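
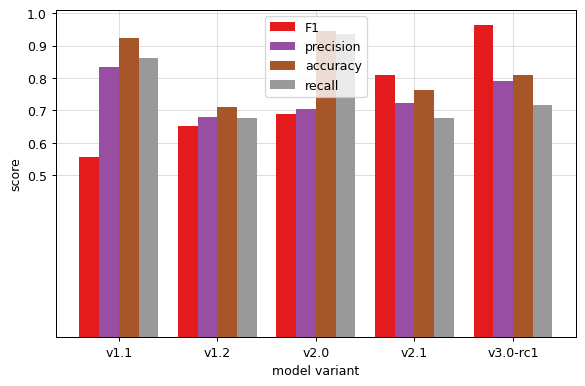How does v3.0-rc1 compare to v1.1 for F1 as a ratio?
v3.0-rc1 ≈ 1.0, v1.1 ≈ 0.6; 1.0/0.6 ≈ 1.67.

≈ 1.67×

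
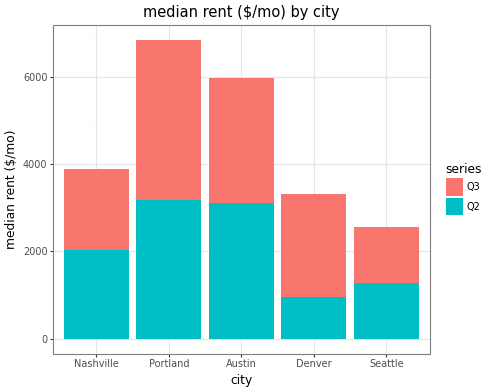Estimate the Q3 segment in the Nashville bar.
≈ 2000

Q3 top ≈ 4000, bottom ≈ 2000; segment ≈ 2000.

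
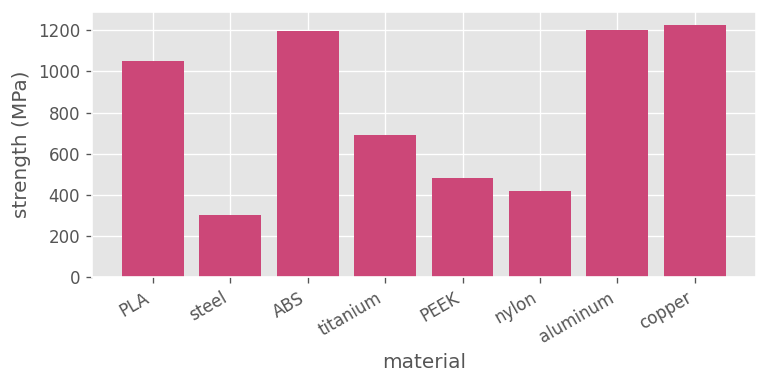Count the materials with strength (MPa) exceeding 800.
Above 800: PLA, ABS, aluminum, copper.

4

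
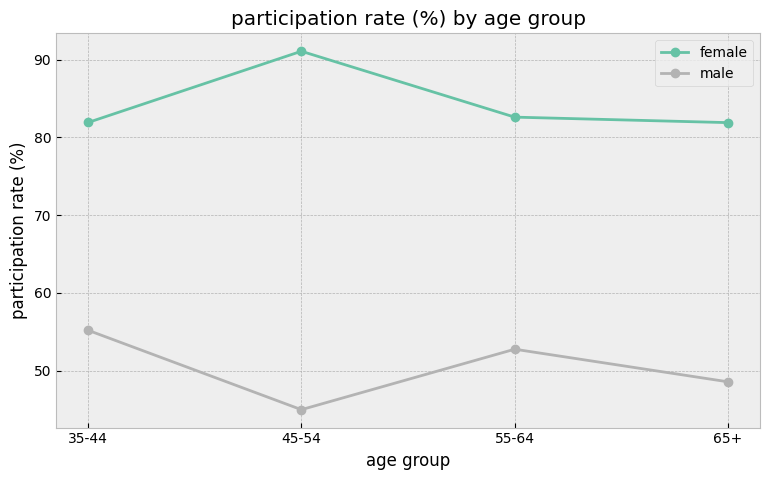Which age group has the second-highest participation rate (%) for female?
55-64

Top 3 for female: 45-54 ≈ 90, 55-64 ≈ 85, 35-44 ≈ 80.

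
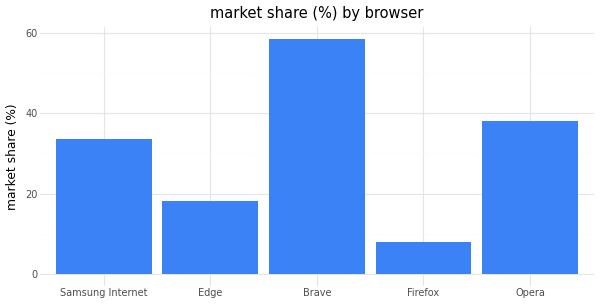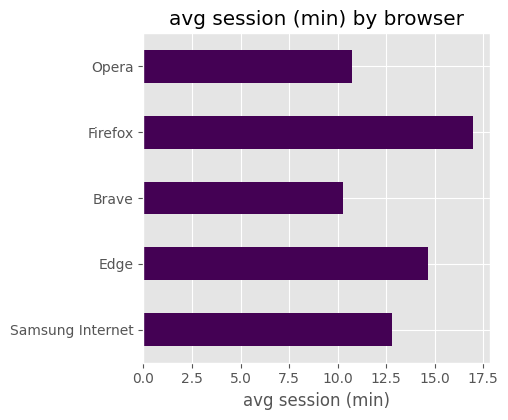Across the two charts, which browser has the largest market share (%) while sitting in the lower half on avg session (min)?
Chart 2 median avg session (min) ≈ 12; below-median browsers: Brave, Opera. Among those, Brave has the highest market share (%) (≈ 60).

Brave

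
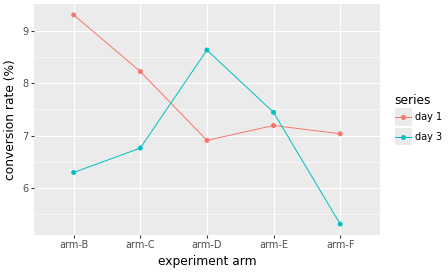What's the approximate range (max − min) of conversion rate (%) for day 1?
≈ 2.5

Max arm-B ≈ 9.5, min arm-D ≈ 7.0; range ≈ 2.5.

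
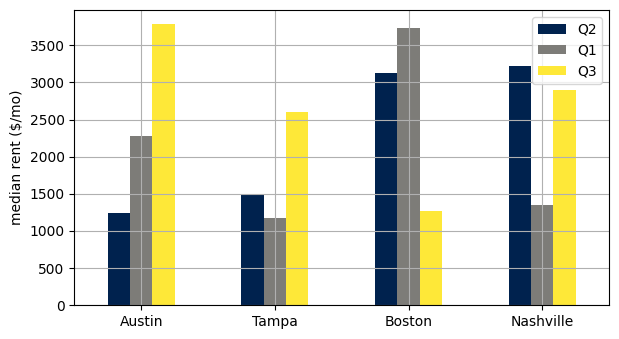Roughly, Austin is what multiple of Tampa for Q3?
Austin ≈ 4000, Tampa ≈ 2500; 4000/2500 ≈ 1.6.

≈ 1.6×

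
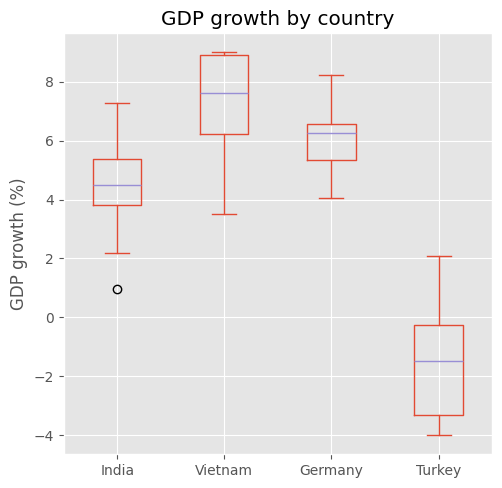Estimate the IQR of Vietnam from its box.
≈ 3

Q3 ≈ 9, Q1 ≈ 6; IQR ≈ 3.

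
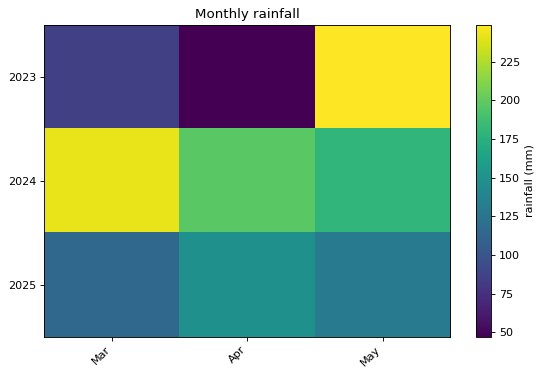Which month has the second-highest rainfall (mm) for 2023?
Top 3 for 2023: May ≈ 240, Mar ≈ 80, Apr ≈ 40.

Mar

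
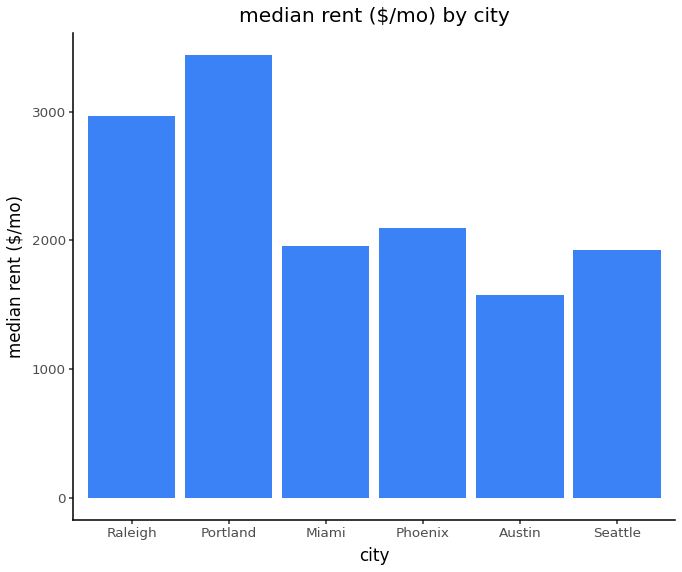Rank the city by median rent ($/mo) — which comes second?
Top 3: Portland ≈ 3500, Raleigh ≈ 3000, Phoenix ≈ 2000.

Raleigh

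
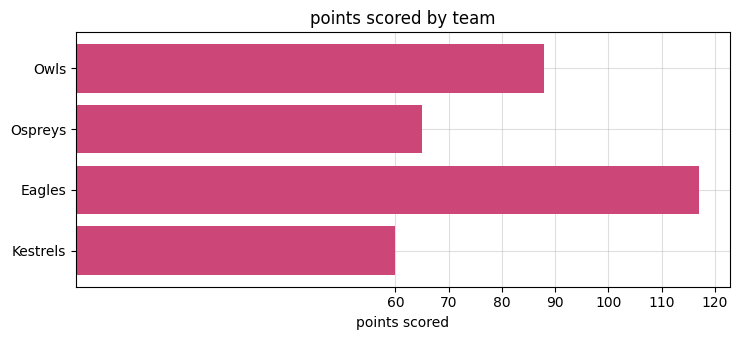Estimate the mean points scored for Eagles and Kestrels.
(120 + 60) / 2 ≈ 90.

≈ 90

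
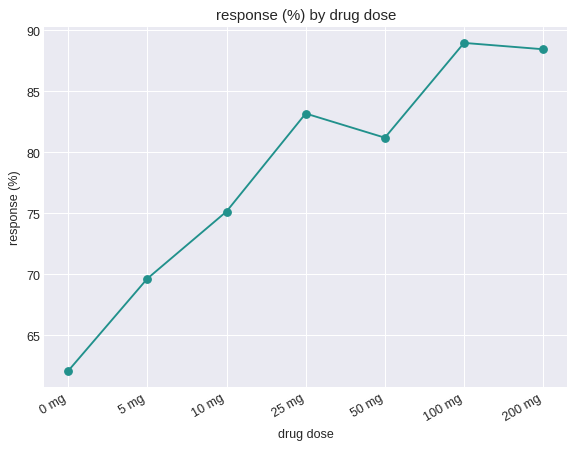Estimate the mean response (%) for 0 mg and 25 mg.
(60 + 85) / 2 ≈ 72.

≈ 72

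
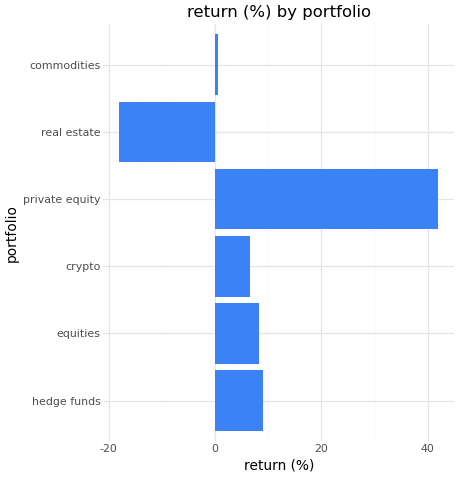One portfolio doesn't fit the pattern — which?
private equity

private equity ≈ 40; the rest sit between ≈ -20 and ≈ 10.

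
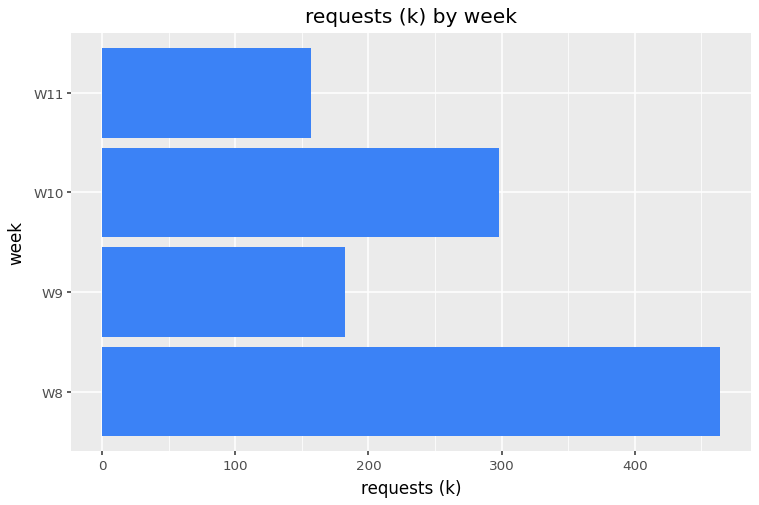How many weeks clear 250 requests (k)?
Above 250: W8, W10.

2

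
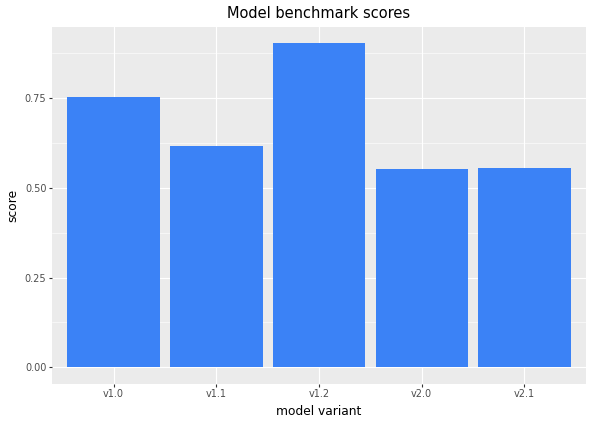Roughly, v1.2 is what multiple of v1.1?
≈ 1.5×

v1.2 ≈ 0.9, v1.1 ≈ 0.6; 0.9/0.6 ≈ 1.5.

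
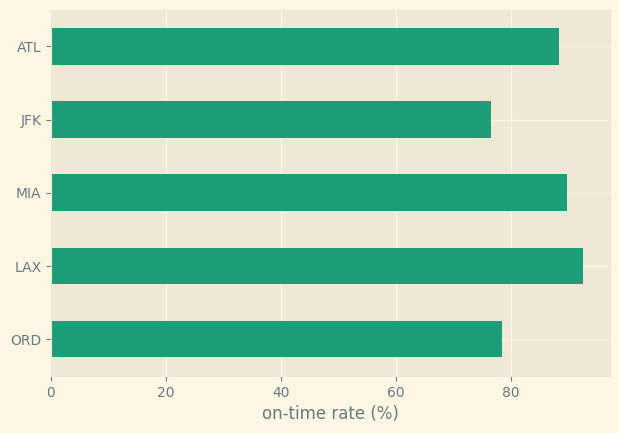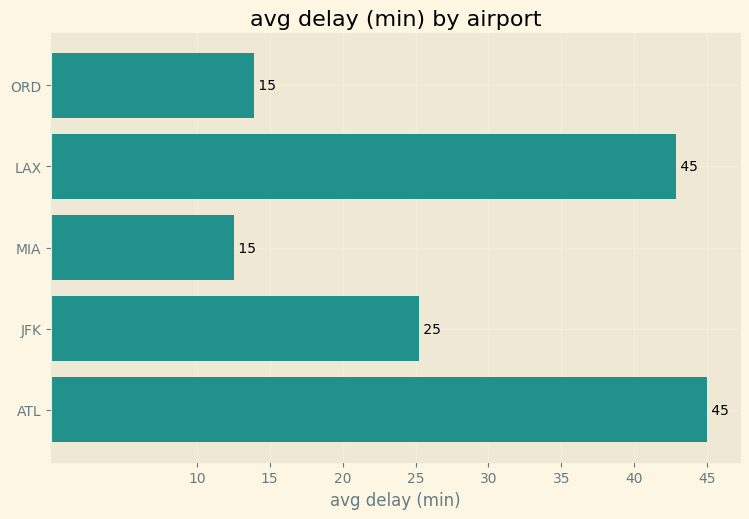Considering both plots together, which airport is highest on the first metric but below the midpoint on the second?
MIA

Chart 2 median avg delay (min) ≈ 25; below-median airports: ORD, MIA. Among those, MIA has the highest on-time rate (%) (≈ 90).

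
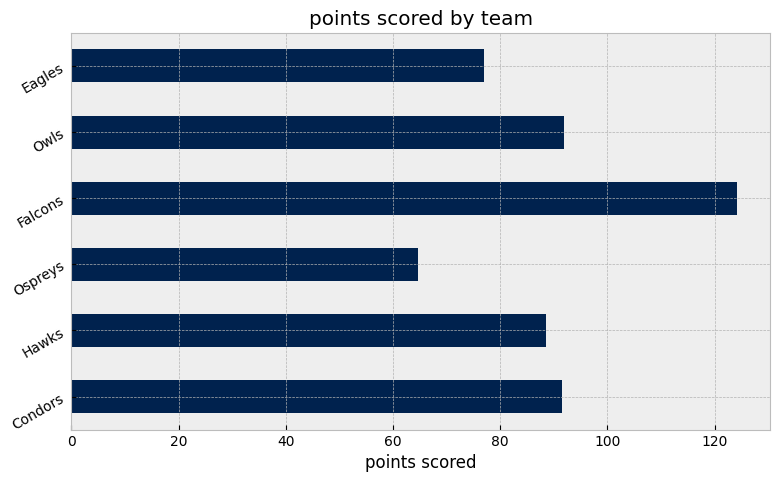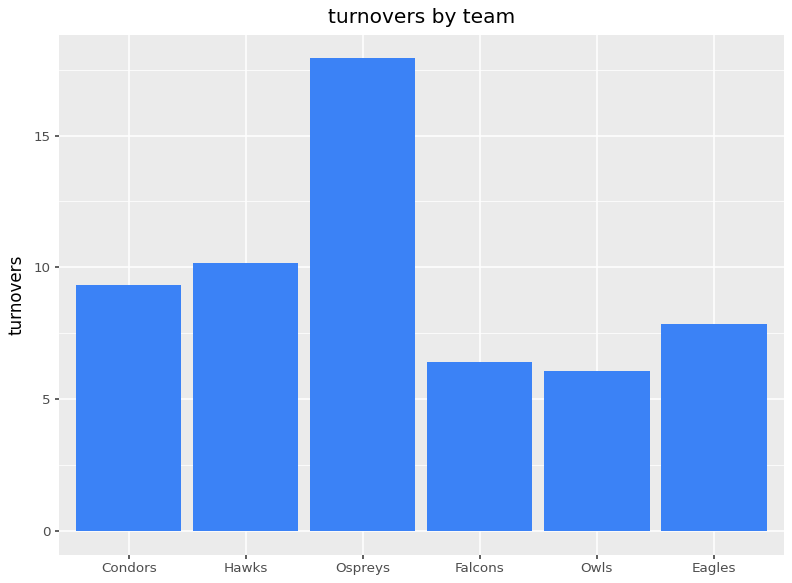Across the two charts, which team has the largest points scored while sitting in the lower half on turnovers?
Chart 2 median turnovers ≈ 8; below-median teams: Falcons, Owls, Eagles. Among those, Falcons has the highest points scored (≈ 120).

Falcons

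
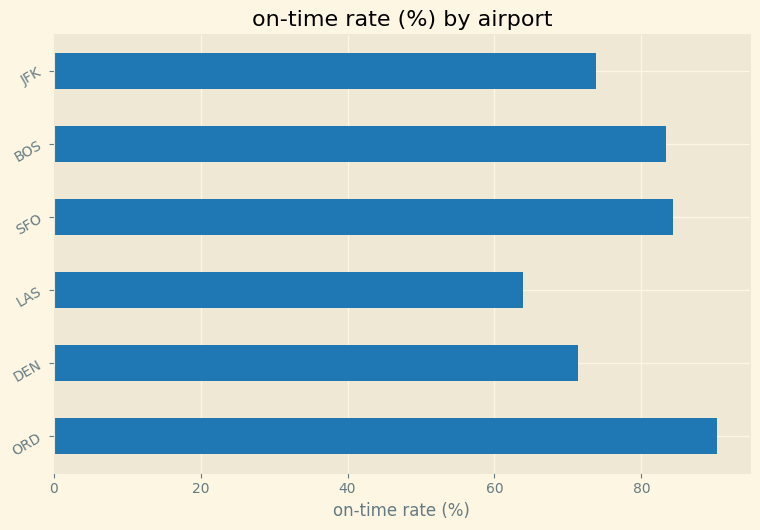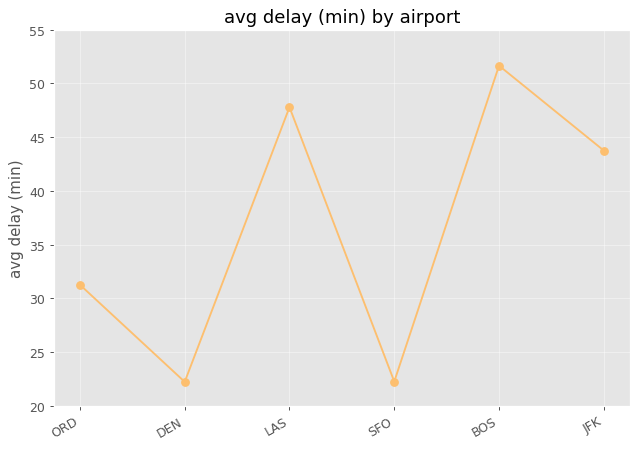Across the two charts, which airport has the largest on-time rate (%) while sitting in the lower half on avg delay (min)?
Chart 2 median avg delay (min) ≈ 40; below-median airports: ORD, DEN, SFO. Among those, ORD has the highest on-time rate (%) (≈ 90).

ORD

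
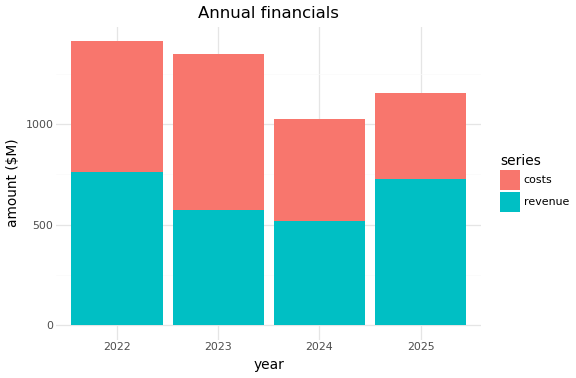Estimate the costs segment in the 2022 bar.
costs top ≈ 1400, bottom ≈ 800; segment ≈ 600.

≈ 600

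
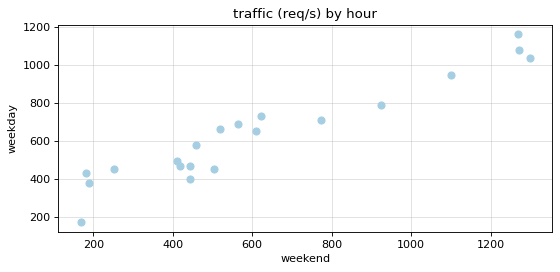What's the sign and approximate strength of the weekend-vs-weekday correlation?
Points are positively correlated; strong (|r| ≈ 1.0).

positive, strong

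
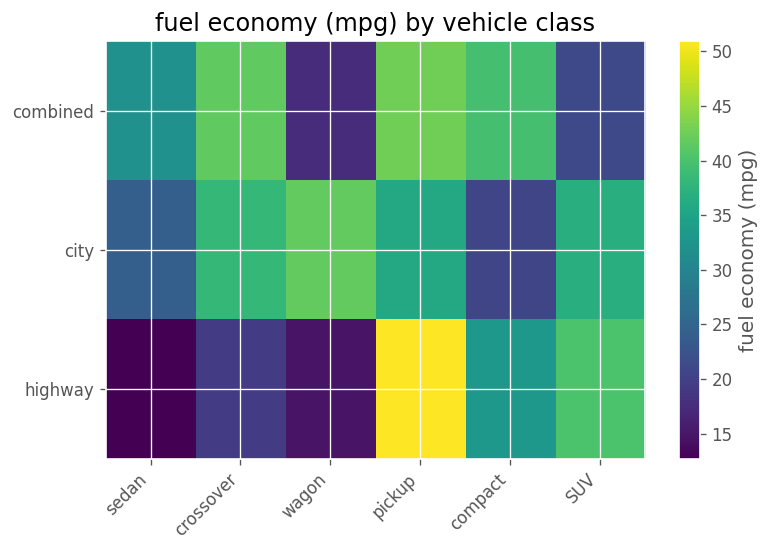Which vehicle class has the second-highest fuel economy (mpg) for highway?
Top 3 for highway: pickup ≈ 50, SUV ≈ 40, compact ≈ 35.

SUV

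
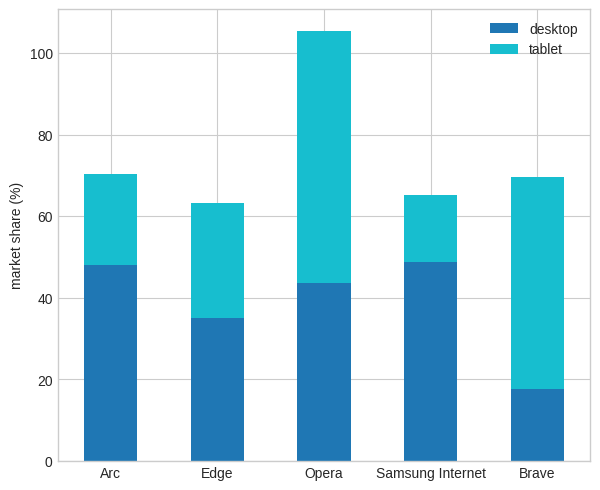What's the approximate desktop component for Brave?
desktop top ≈ 20, bottom ≈ 0; segment ≈ 20.

≈ 20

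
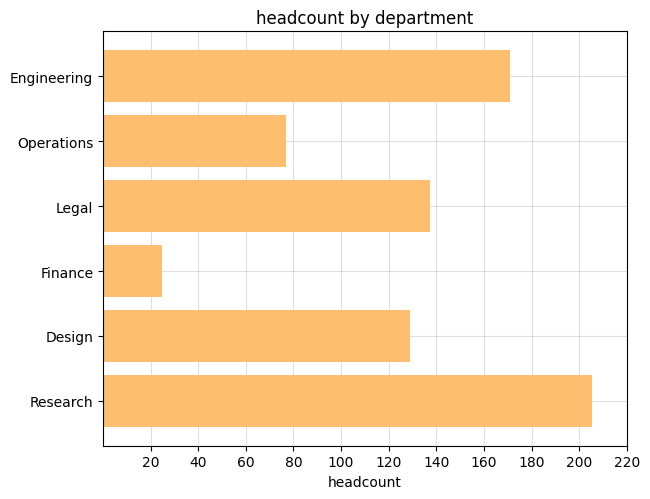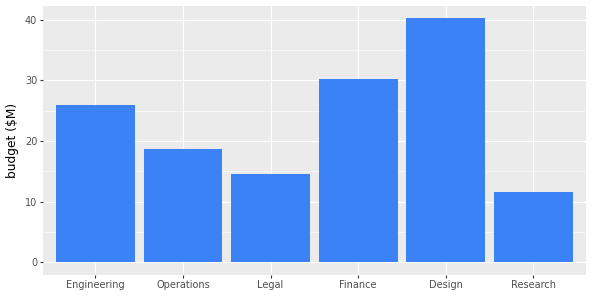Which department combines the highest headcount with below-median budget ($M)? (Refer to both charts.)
Chart 2 median budget ($M) ≈ 20; below-median departments: Operations, Legal, Research. Among those, Research has the highest headcount (≈ 200).

Research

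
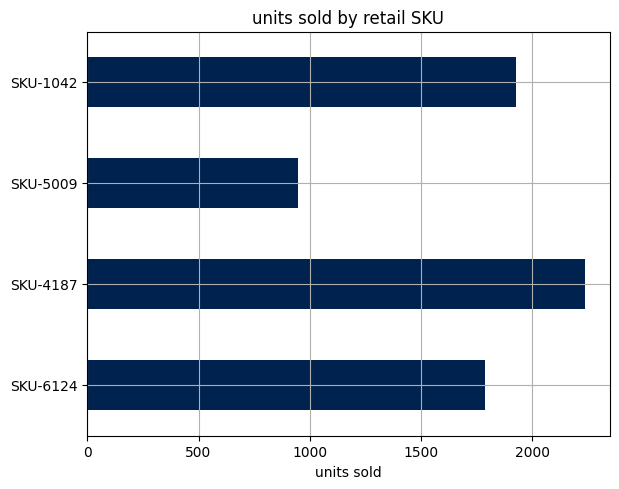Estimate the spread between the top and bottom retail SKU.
≈ 1200

Max SKU-4187 ≈ 2200, min SKU-5009 ≈ 1000; range ≈ 1200.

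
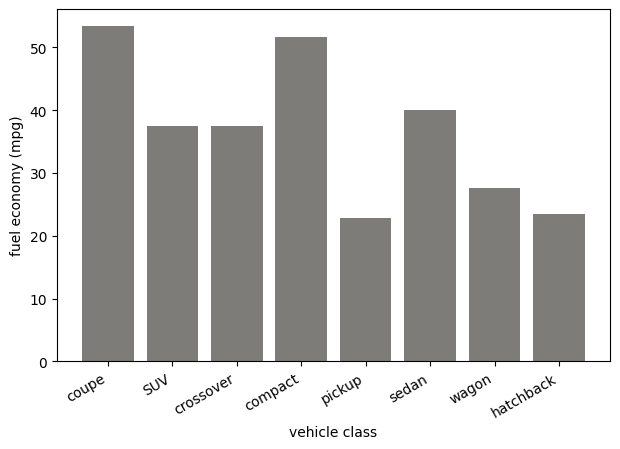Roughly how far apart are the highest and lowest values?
Max coupe ≈ 55, min pickup ≈ 25; range ≈ 30.

≈ 30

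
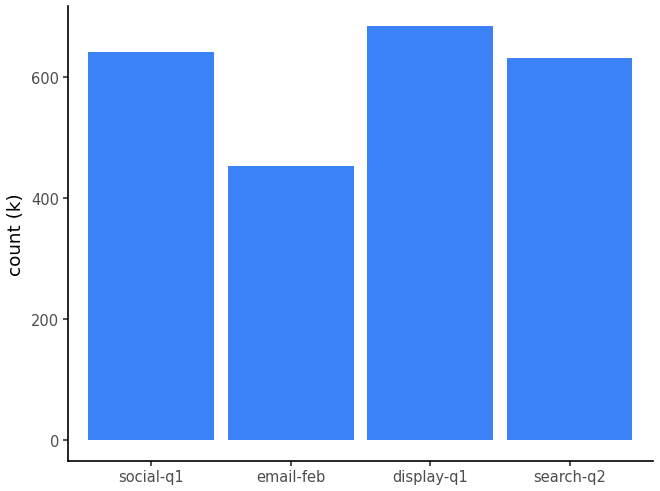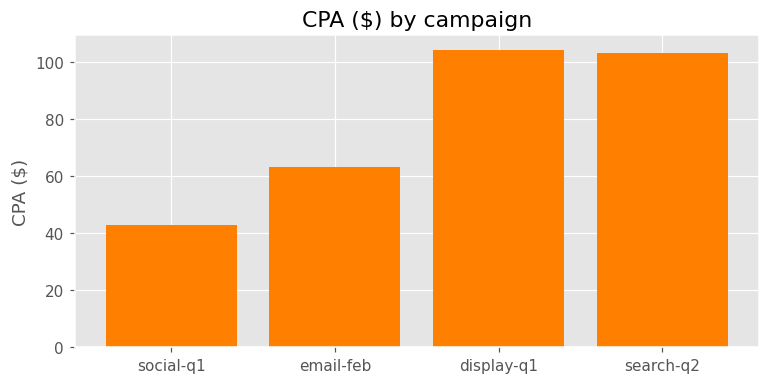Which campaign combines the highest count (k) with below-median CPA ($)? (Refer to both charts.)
social-q1

Chart 2 median CPA ($) ≈ 80; below-median campaigns: social-q1, email-feb. Among those, social-q1 has the highest count (k) (≈ 600).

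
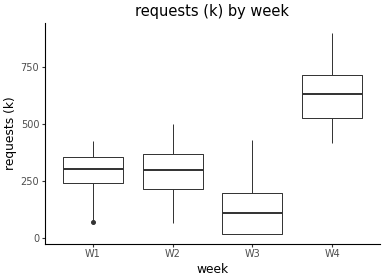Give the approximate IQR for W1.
Q3 ≈ 350, Q1 ≈ 250; IQR ≈ 100.

≈ 100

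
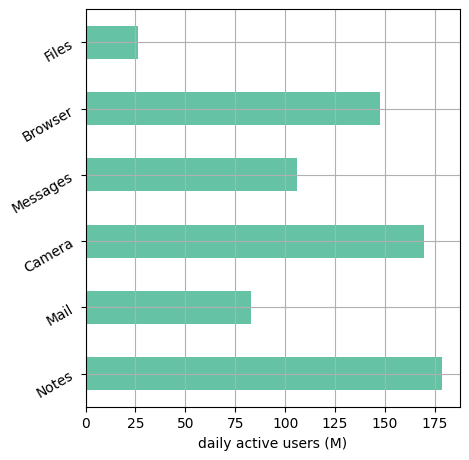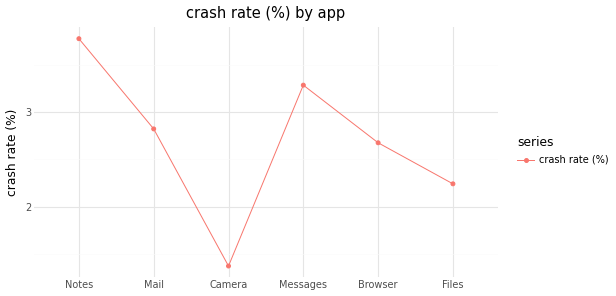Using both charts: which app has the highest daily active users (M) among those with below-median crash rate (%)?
Chart 2 median crash rate (%) ≈ 2.5; below-median apps: Camera, Browser, Files. Among those, Camera has the highest daily active users (M) (≈ 160).

Camera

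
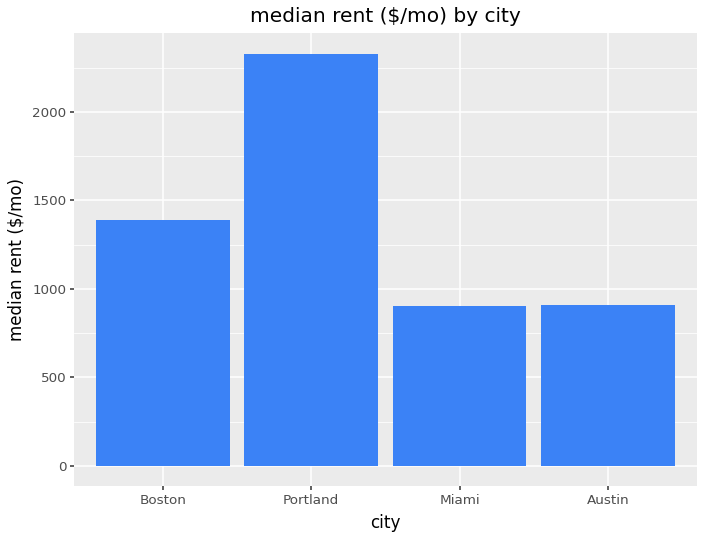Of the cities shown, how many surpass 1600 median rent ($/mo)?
1

Above 1600: Portland.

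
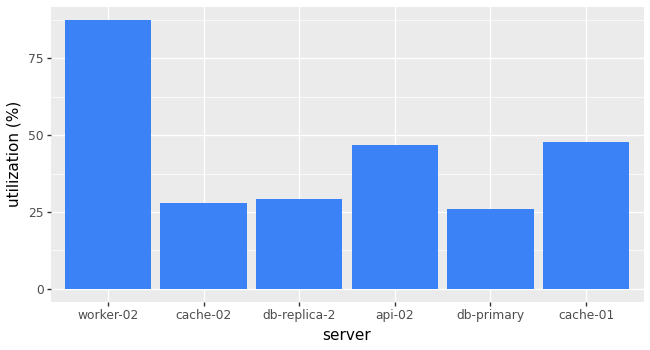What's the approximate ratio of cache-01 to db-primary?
cache-01 ≈ 50, db-primary ≈ 30; 50/30 ≈ 1.67.

≈ 1.67×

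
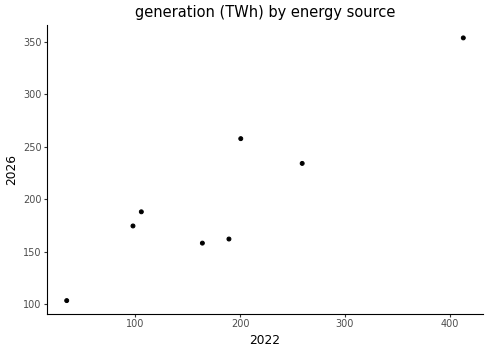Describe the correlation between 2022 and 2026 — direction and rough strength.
Points are positively correlated; strong (|r| ≈ 0.9).

positive, strong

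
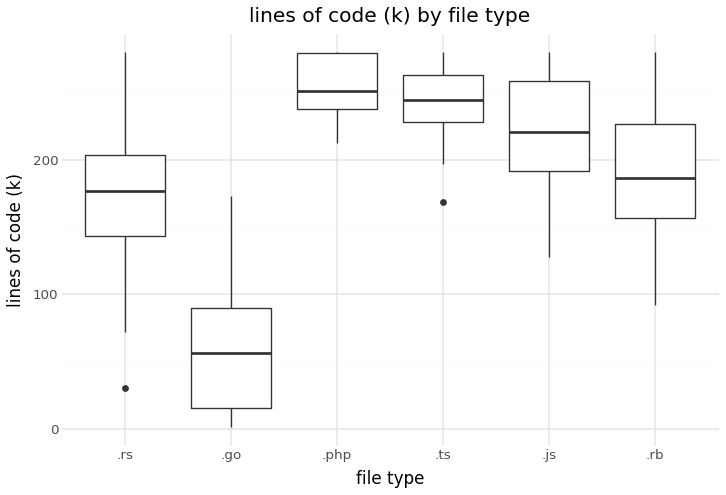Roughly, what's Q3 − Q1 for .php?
≈ 40

Q3 ≈ 280, Q1 ≈ 240; IQR ≈ 40.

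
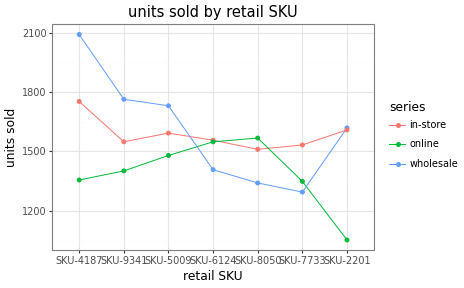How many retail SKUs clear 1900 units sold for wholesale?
Above 1900: SKU-4187.

1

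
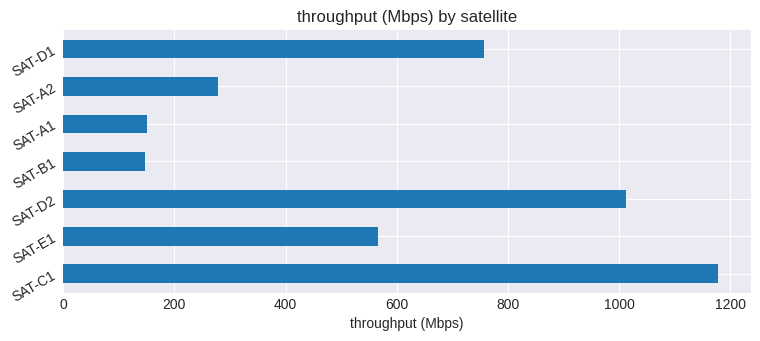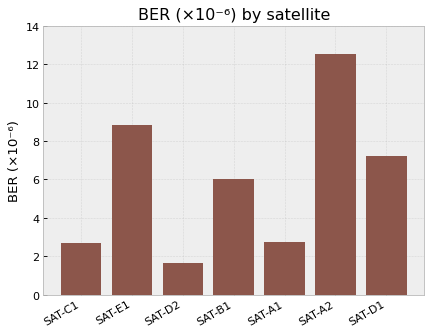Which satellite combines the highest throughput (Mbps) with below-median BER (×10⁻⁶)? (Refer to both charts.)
SAT-C1

Chart 2 median BER (×10⁻⁶) ≈ 6; below-median satellites: SAT-C1, SAT-D2, SAT-A1. Among those, SAT-C1 has the highest throughput (Mbps) (≈ 1200).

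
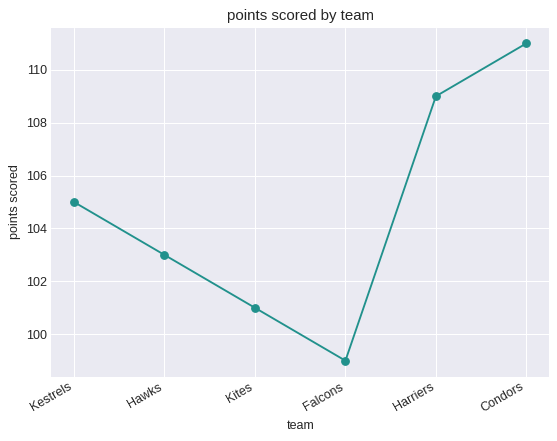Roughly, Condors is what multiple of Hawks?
≈ 1.08×

Condors ≈ 111, Hawks ≈ 103; 111/103 ≈ 1.08.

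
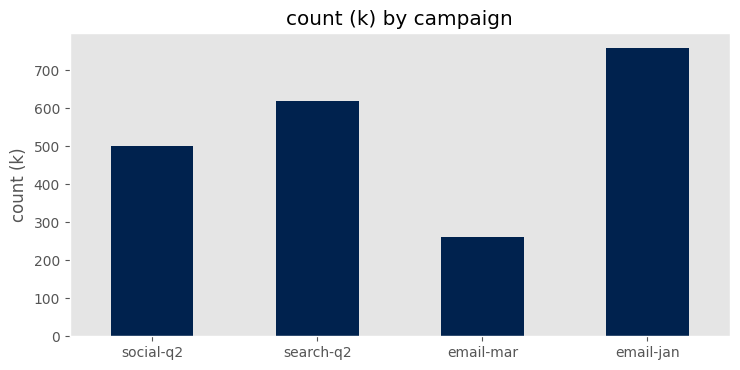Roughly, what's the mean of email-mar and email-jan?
(300 + 800) / 2 ≈ 550.

≈ 550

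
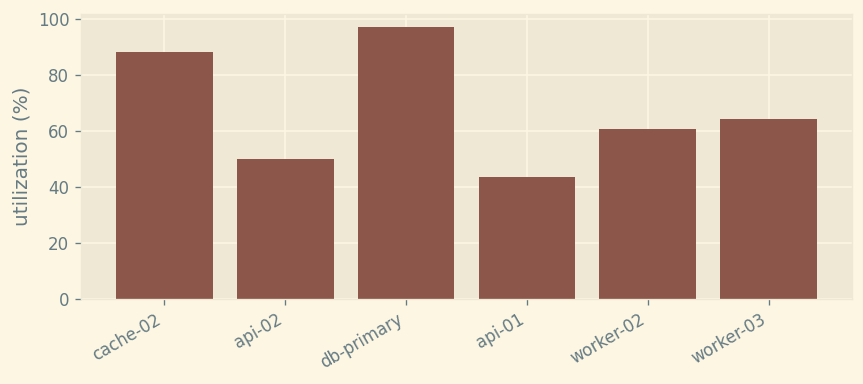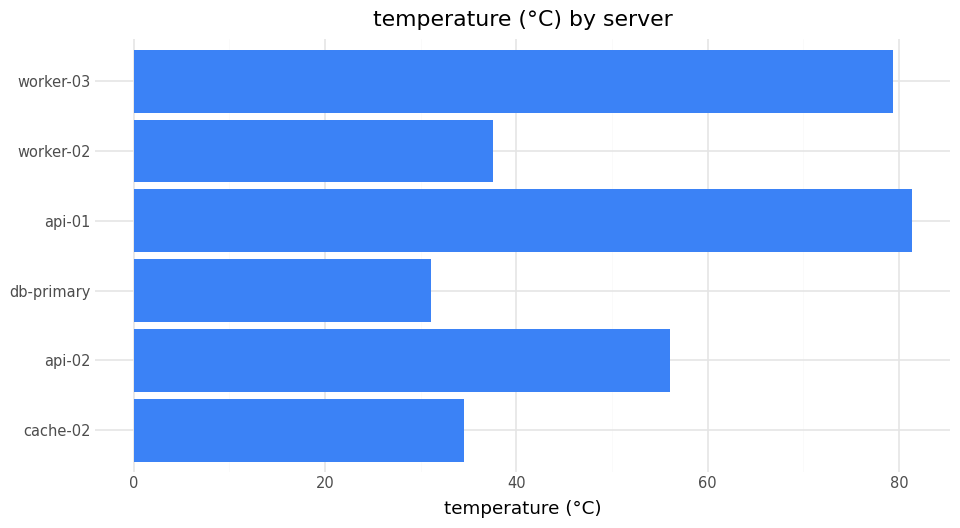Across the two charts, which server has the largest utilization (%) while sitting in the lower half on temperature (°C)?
db-primary

Chart 2 median temperature (°C) ≈ 50; below-median servers: cache-02, db-primary, worker-02. Among those, db-primary has the highest utilization (%) (≈ 100).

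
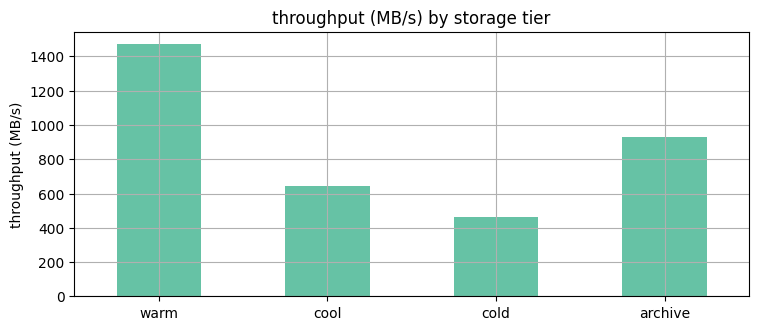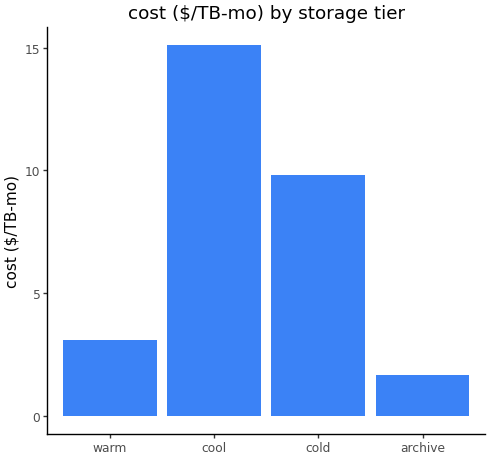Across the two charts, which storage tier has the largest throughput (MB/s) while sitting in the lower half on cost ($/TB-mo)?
Chart 2 median cost ($/TB-mo) ≈ 6; below-median storage tiers: warm, archive. Among those, warm has the highest throughput (MB/s) (≈ 1400).

warm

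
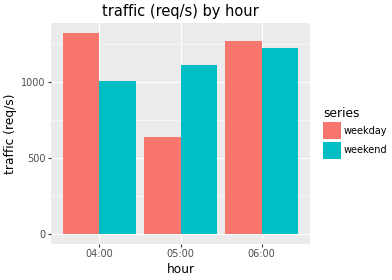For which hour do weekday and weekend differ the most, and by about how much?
05:00: weekday ≈ 600, weekend ≈ 1200 → gap ≈ 600. Next-largest (04:00) is only ≈ 400.

05:00, ≈ 600 req/s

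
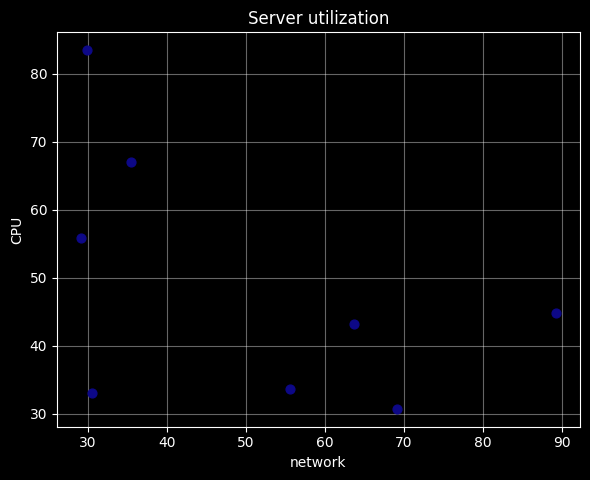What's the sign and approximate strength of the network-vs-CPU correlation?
Points are negatively correlated; moderate (|r| ≈ 0.5).

negative, moderate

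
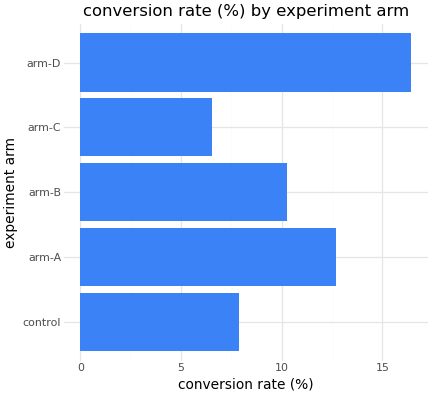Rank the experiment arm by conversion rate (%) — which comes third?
Top 4: arm-D ≈ 16, arm-A ≈ 12, arm-B ≈ 10, control ≈ 8.

arm-B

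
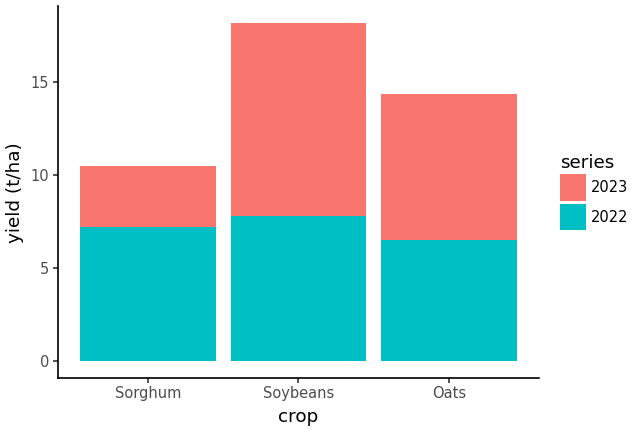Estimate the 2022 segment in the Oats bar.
≈ 6

2022 top ≈ 6, bottom ≈ 0; segment ≈ 6.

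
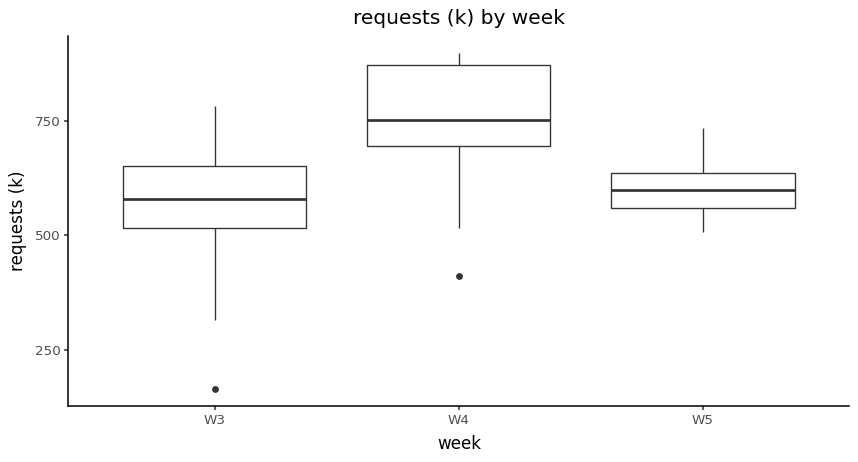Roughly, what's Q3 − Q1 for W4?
Q3 ≈ 880, Q1 ≈ 700; IQR ≈ 180.

≈ 180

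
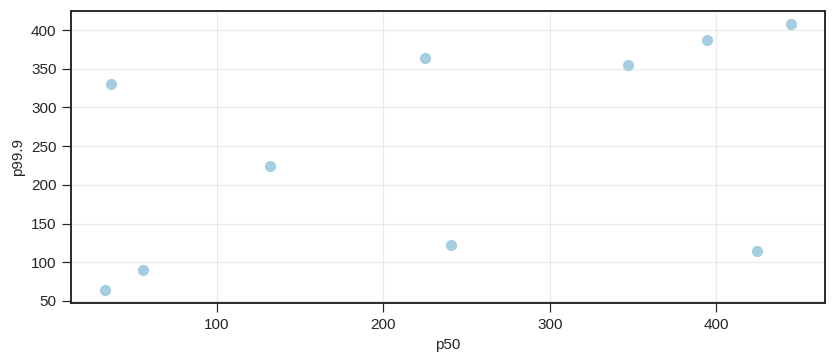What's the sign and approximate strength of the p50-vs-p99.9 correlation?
positive, moderate

Points are positively correlated; moderate (|r| ≈ 0.5).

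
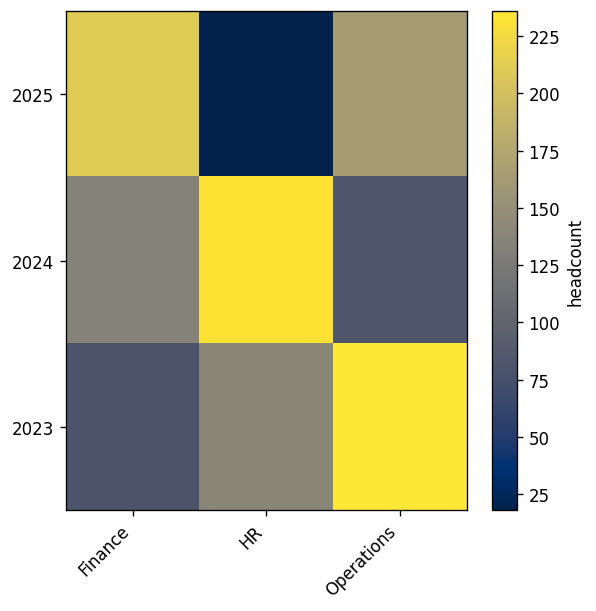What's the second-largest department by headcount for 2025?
Operations

Top 3 for 2025: Finance ≈ 220, Operations ≈ 160, HR ≈ 20.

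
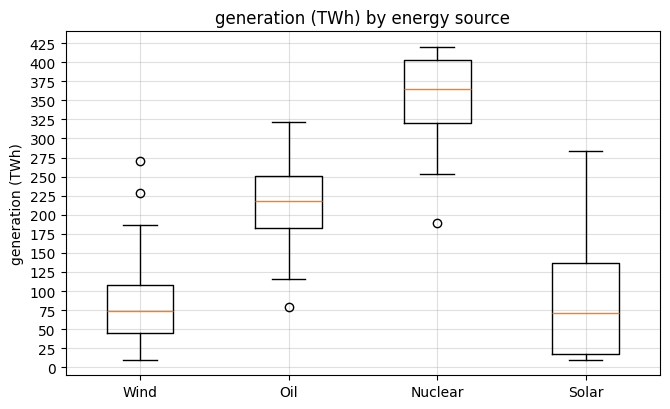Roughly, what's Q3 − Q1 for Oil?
≈ 75

Q3 ≈ 250, Q1 ≈ 175; IQR ≈ 75.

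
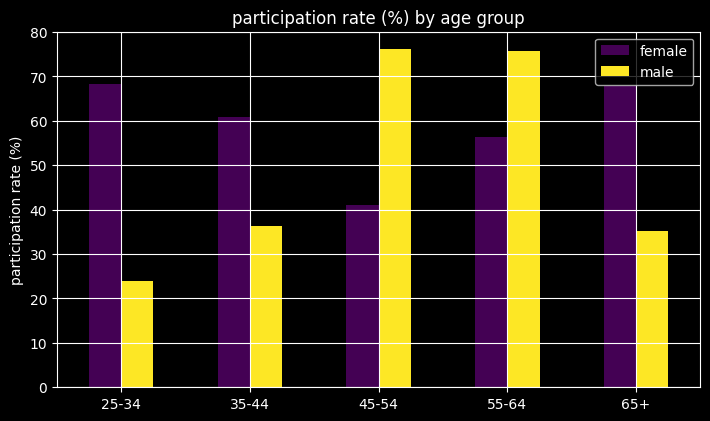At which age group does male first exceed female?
35-44: male ≈ 40 vs female ≈ 60 (not yet); 45-54: male ≈ 80 vs female ≈ 40 (first crossover).

45-54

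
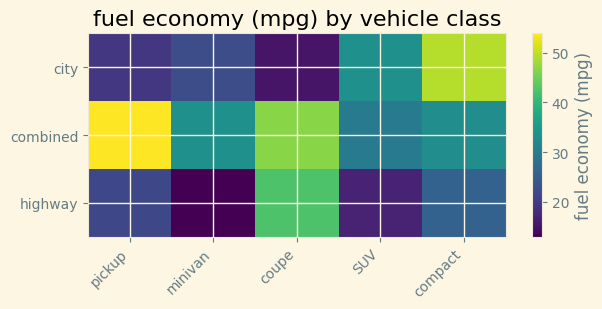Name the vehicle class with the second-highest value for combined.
coupe

Top 3 for combined: pickup ≈ 55, coupe ≈ 45, minivan ≈ 35.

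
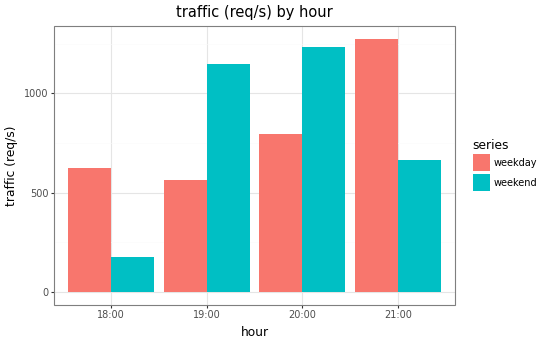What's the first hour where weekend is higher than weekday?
18:00: weekend ≈ 200 vs weekday ≈ 600 (not yet); 19:00: weekend ≈ 1200 vs weekday ≈ 600 (first crossover).

19:00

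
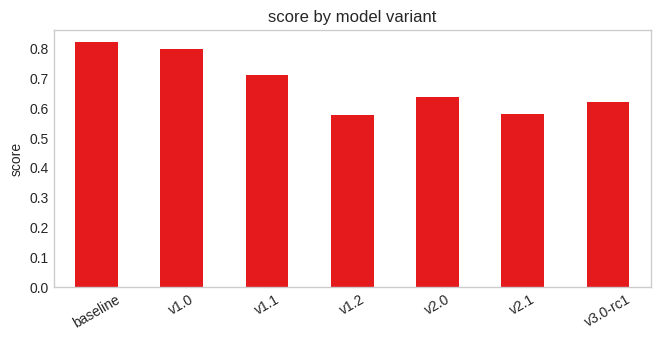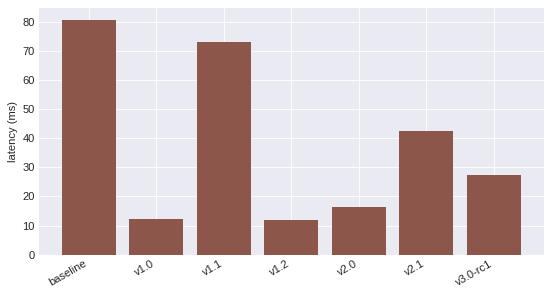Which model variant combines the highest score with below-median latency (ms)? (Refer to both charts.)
v1.0

Chart 2 median latency (ms) ≈ 30; below-median model variants: v1.0, v1.2, v2.0. Among those, v1.0 has the highest score (≈ 0.8).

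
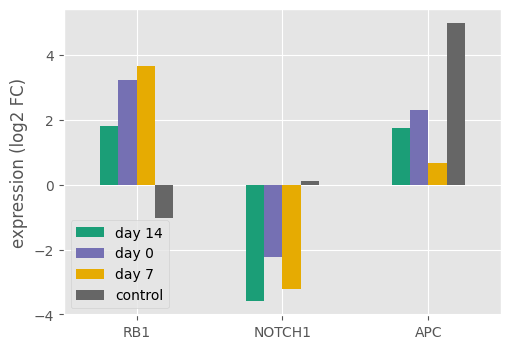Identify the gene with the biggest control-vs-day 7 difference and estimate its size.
RB1, ≈ 5 log2 FC

RB1: control ≈ -1, day 7 ≈ 4 → gap ≈ 5. Next-largest (APC) is only ≈ 4.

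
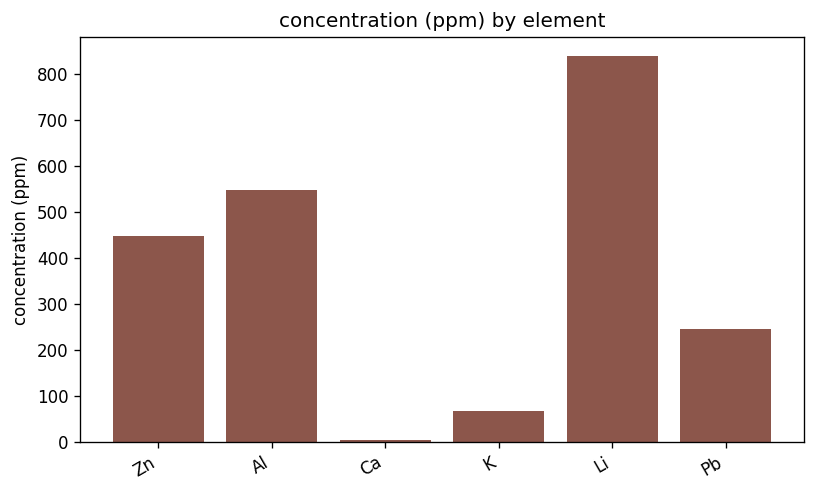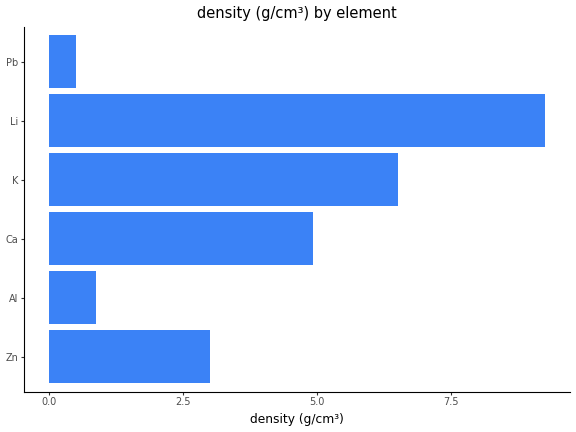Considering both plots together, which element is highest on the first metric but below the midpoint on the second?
Chart 2 median density (g/cm³) ≈ 4; below-median elements: Zn, Al, Pb. Among those, Al has the highest concentration (ppm) (≈ 500).

Al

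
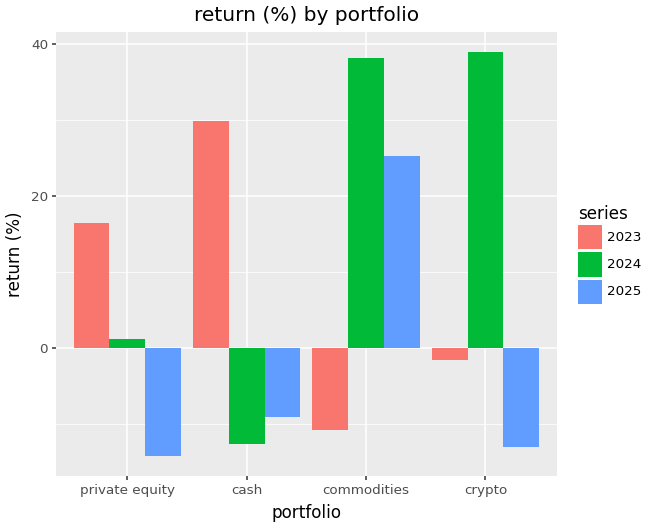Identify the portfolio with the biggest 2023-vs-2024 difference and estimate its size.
commodities, ≈ 50 %

commodities: 2023 ≈ -10, 2024 ≈ 40 → gap ≈ 50. Next-largest (cash) is only ≈ 45.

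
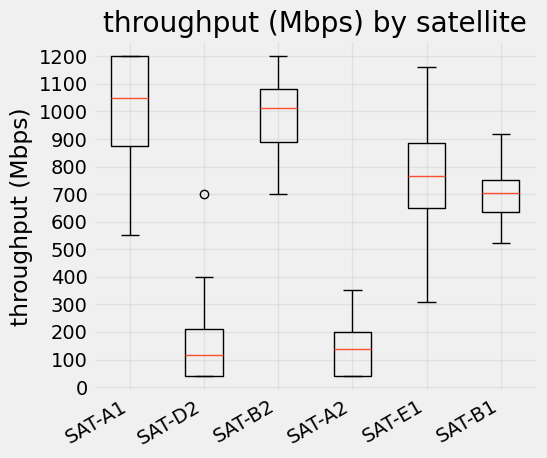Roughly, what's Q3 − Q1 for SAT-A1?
Q3 ≈ 1200, Q1 ≈ 900; IQR ≈ 300.

≈ 300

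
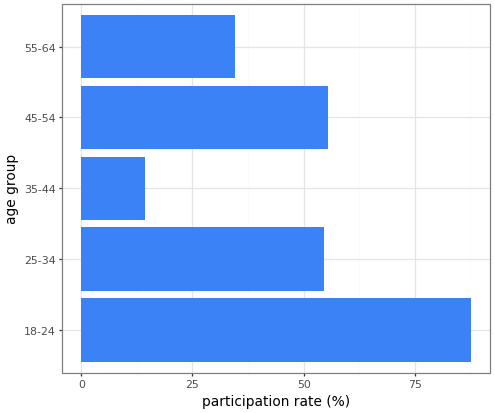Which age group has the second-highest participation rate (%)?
45-54

Top 3: 18-24 ≈ 90, 45-54 ≈ 60, 25-34 ≈ 50.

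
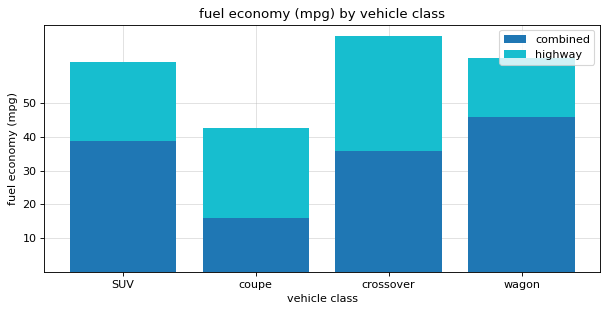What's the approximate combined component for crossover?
≈ 40

combined top ≈ 40, bottom ≈ 0; segment ≈ 40.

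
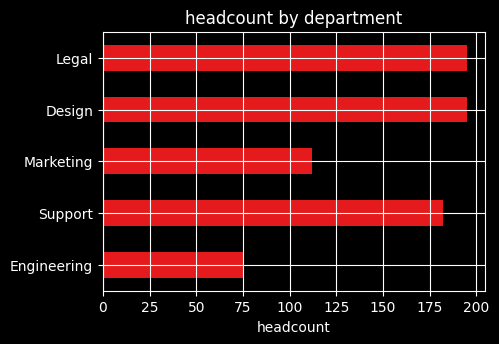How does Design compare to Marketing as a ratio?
≈ 1.67×

Design ≈ 200, Marketing ≈ 120; 200/120 ≈ 1.67.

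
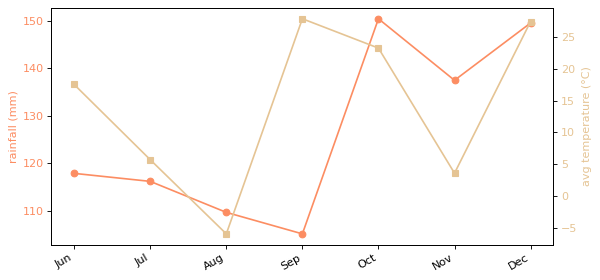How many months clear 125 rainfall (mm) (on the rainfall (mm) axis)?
Above 125: Oct, Nov, Dec.

3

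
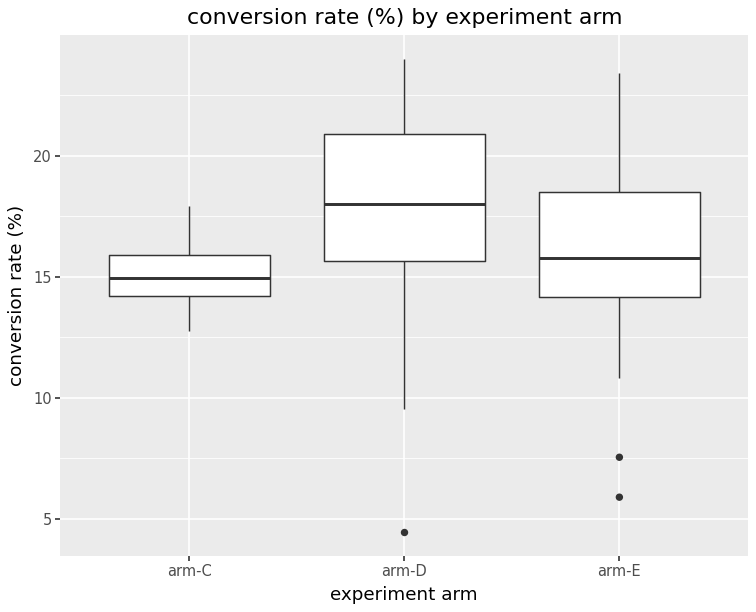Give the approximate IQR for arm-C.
≈ 2.0

Q3 ≈ 16.0, Q1 ≈ 14.0; IQR ≈ 2.0.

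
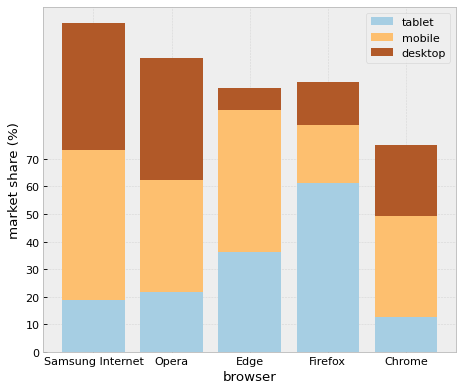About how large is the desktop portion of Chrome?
≈ 30

desktop top ≈ 80, bottom ≈ 50; segment ≈ 30.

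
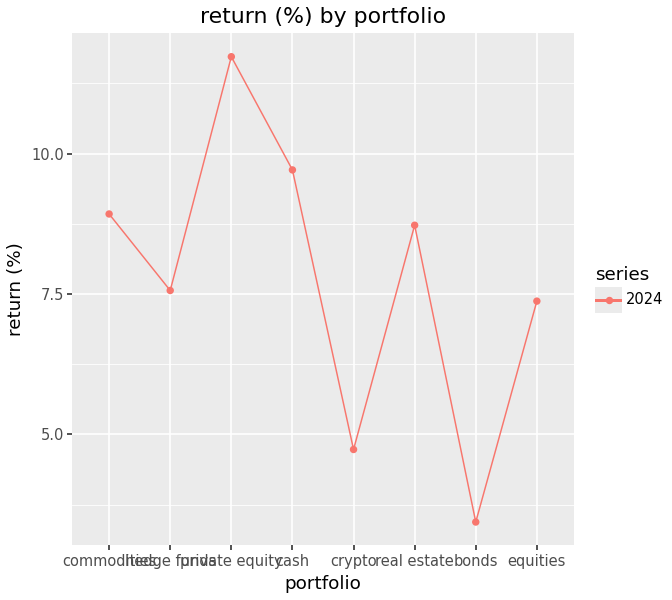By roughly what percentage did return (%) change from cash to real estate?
≈ -10%

cash ≈ 10, real estate ≈ 9; (9 − 10) / 10 ≈ -10%.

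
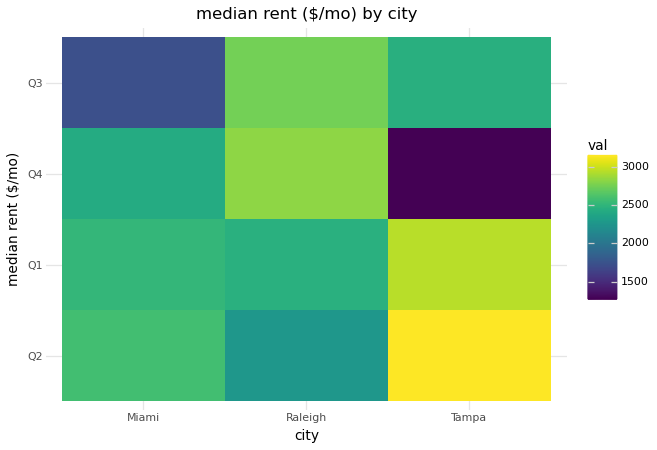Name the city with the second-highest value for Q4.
Top 3 for Q4: Raleigh ≈ 2800, Miami ≈ 2400, Tampa ≈ 1200.

Miami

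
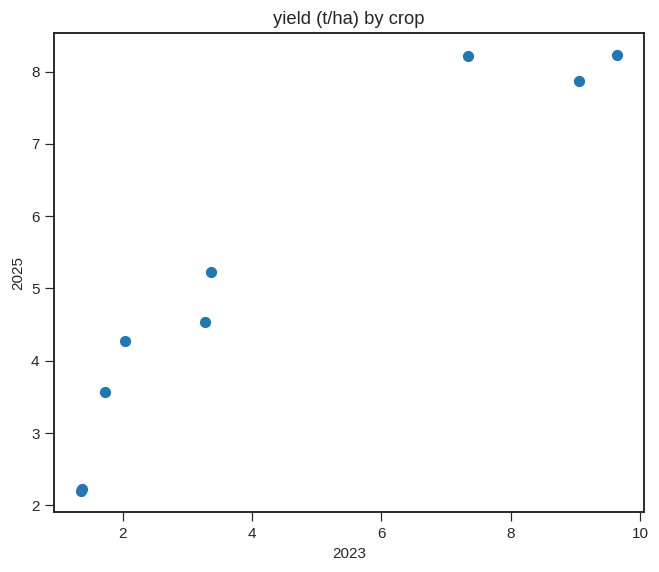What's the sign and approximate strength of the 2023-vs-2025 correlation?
positive, strong

Points are positively correlated; strong (|r| ≈ 1.0).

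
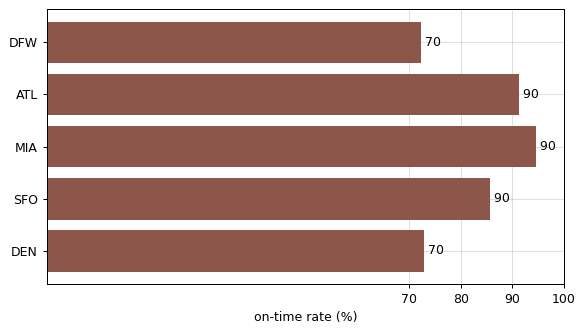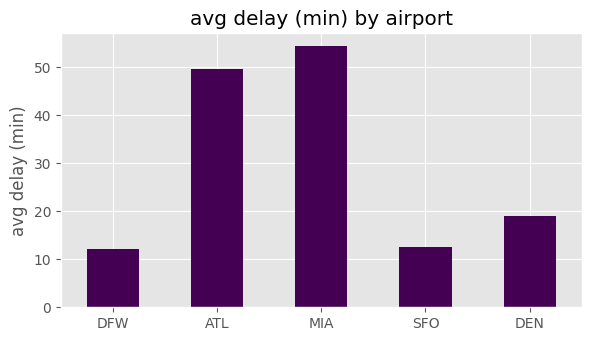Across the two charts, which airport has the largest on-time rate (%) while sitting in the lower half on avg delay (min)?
Chart 2 median avg delay (min) ≈ 20; below-median airports: DFW, SFO. Among those, SFO has the highest on-time rate (%) (≈ 90).

SFO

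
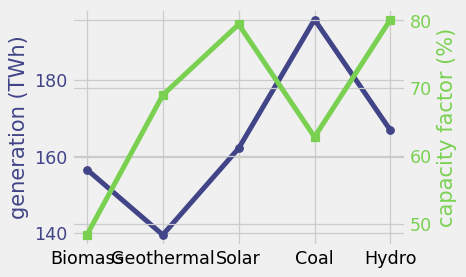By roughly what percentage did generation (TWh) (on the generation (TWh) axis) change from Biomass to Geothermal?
≈ -9.7%

Biomass ≈ 155, Geothermal ≈ 140; (140 − 155) / 155 ≈ -9.7%.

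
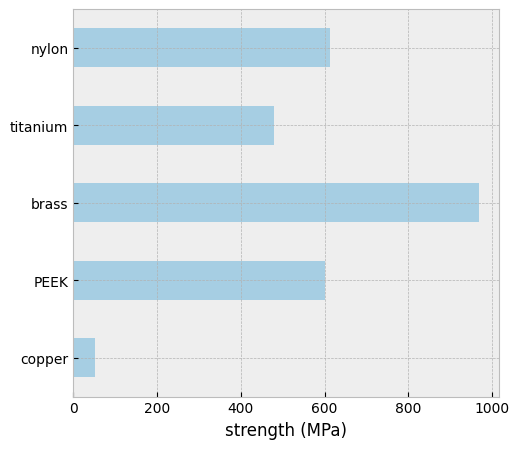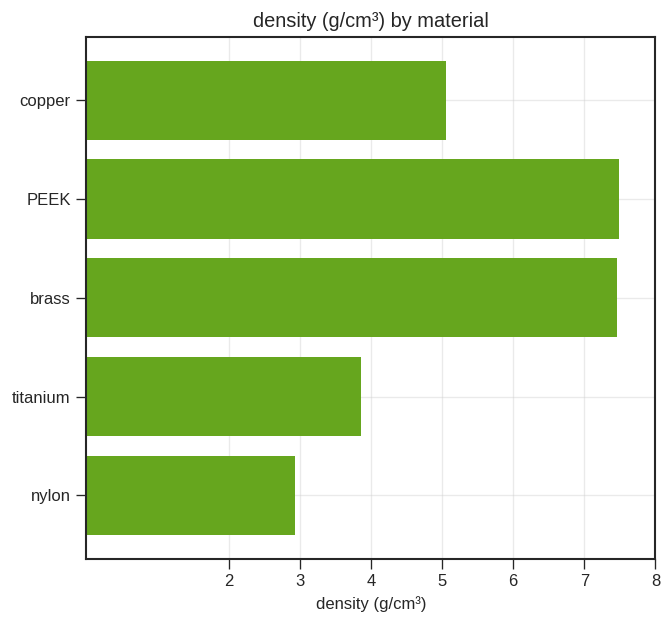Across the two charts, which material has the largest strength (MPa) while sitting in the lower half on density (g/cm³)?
Chart 2 median density (g/cm³) ≈ 5; below-median materials: titanium, nylon. Among those, nylon has the highest strength (MPa) (≈ 600).

nylon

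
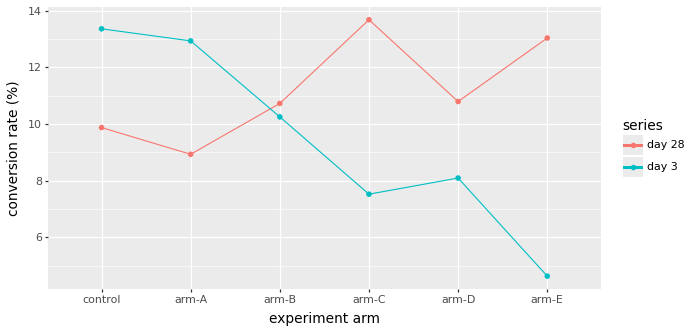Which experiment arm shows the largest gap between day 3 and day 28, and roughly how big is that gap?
arm-E: day 3 ≈ 5, day 28 ≈ 13 → gap ≈ 8. Next-largest (arm-C) is only ≈ 6.

arm-E, ≈ 8 %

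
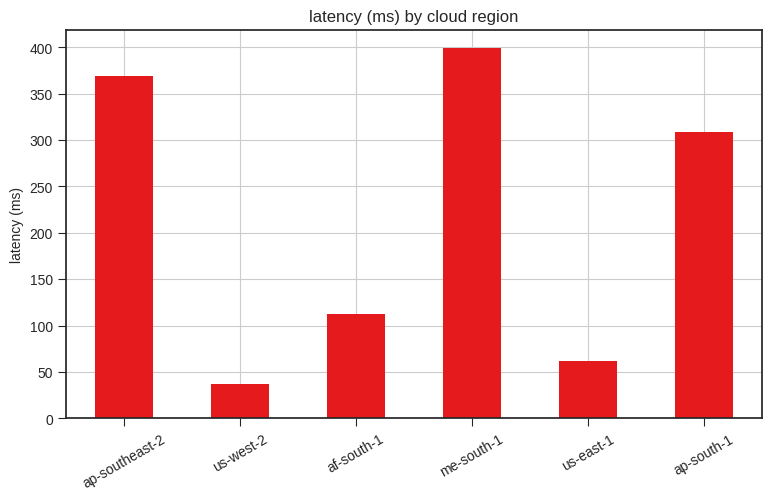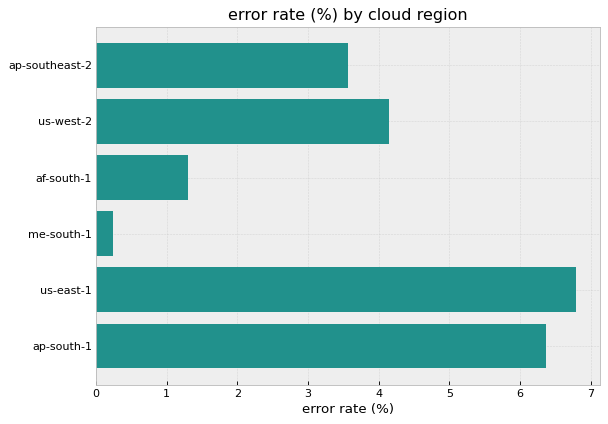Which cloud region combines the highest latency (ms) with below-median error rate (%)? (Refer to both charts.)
Chart 2 median error rate (%) ≈ 4; below-median cloud regions: ap-southeast-2, af-south-1, me-south-1. Among those, me-south-1 has the highest latency (ms) (≈ 400).

me-south-1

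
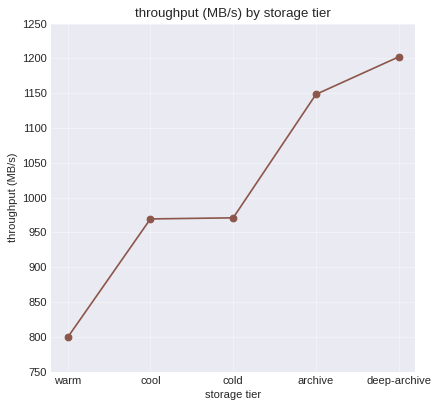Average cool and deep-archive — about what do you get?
≈ 1075

(950 + 1200) / 2 ≈ 1075.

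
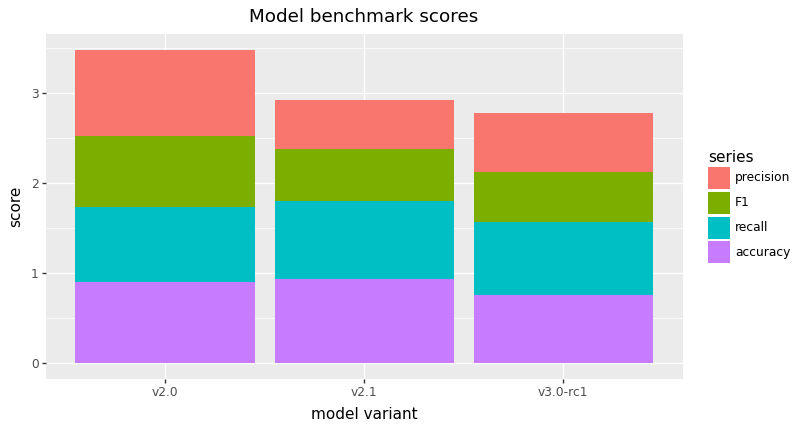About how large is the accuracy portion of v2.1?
accuracy top ≈ 1.0, bottom ≈ 0.0; segment ≈ 1.0.

≈ 1.0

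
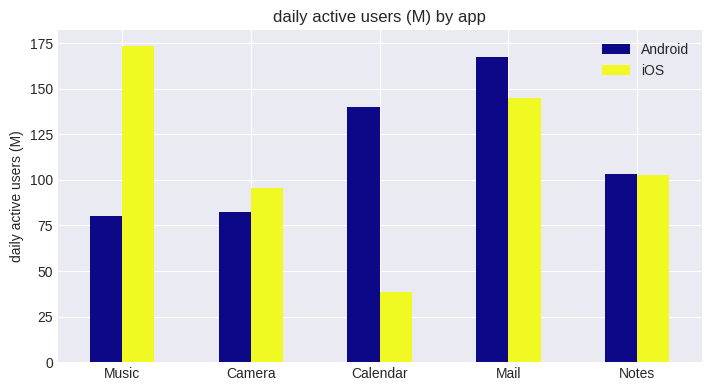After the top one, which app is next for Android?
Top 3 for Android: Mail ≈ 160, Calendar ≈ 140, Notes ≈ 100.

Calendar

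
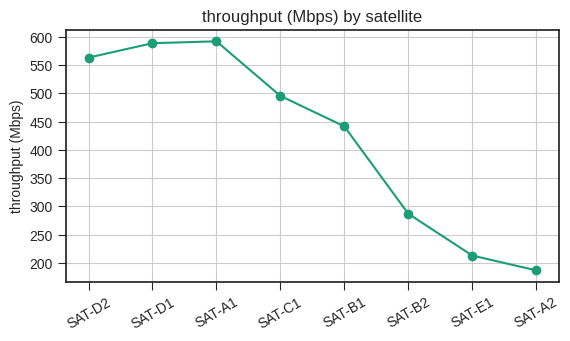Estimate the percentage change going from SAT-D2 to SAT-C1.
≈ -9.1%

SAT-D2 ≈ 550, SAT-C1 ≈ 500; (500 − 550) / 550 ≈ -9.1%.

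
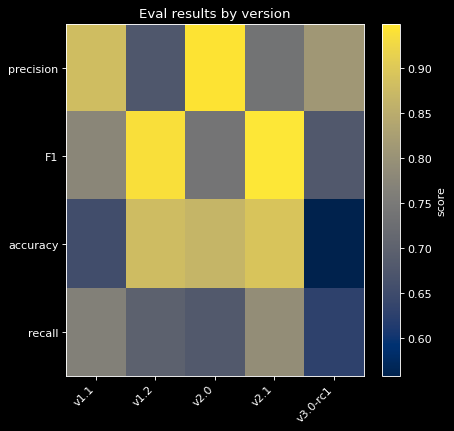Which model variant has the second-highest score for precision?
v1.1

Top 3 for precision: v2.0 ≈ 0.95, v1.1 ≈ 0.90, v3.0-rc1 ≈ 0.80.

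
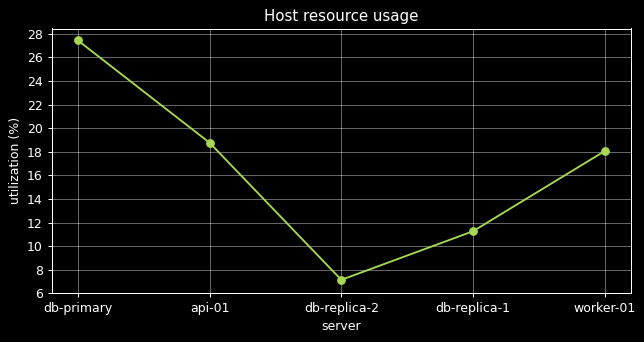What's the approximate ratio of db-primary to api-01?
≈ 1.56×

db-primary ≈ 28, api-01 ≈ 18; 28/18 ≈ 1.56.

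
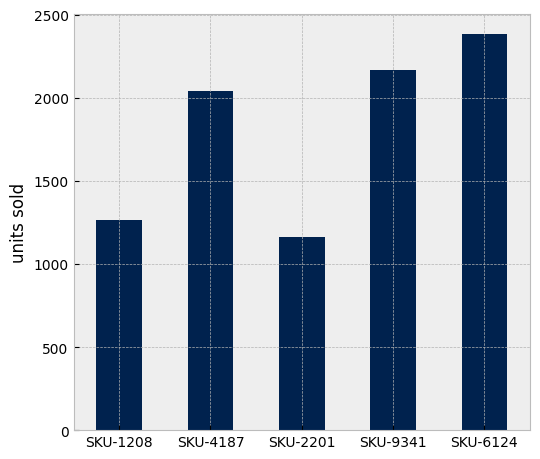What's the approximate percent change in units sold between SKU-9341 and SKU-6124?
SKU-9341 ≈ 2200, SKU-6124 ≈ 2400; (2400 − 2200) / 2200 ≈ +9.1%.

≈ +9.1%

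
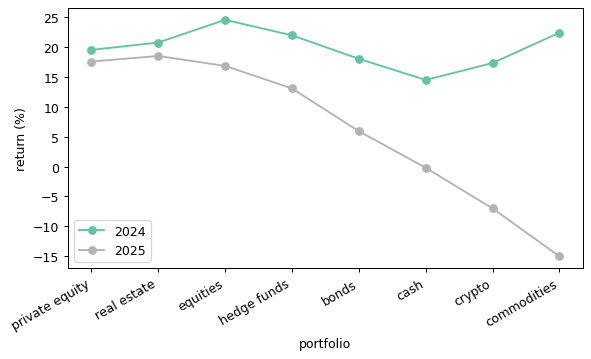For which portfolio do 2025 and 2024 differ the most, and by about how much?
commodities, ≈ 35 %

commodities: 2025 ≈ -15, 2024 ≈ 20 → gap ≈ 35. Next-largest (crypto) is only ≈ 20.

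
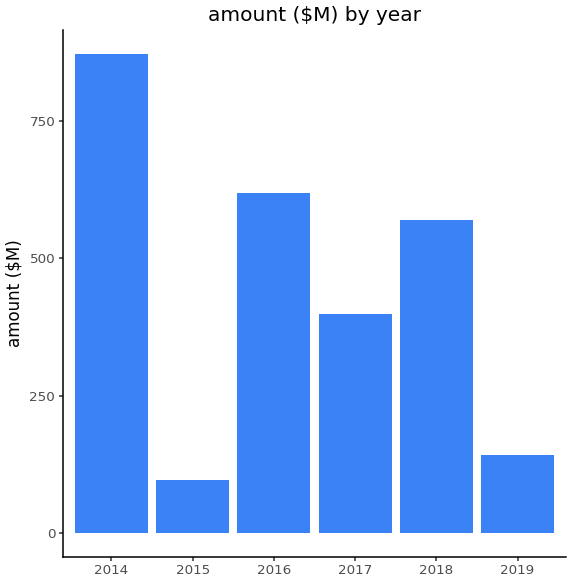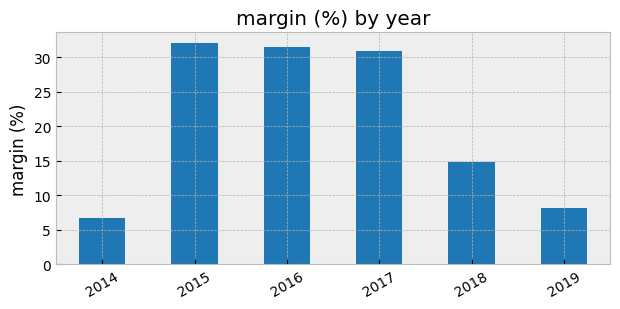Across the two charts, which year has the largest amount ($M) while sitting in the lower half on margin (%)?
2014

Chart 2 median margin (%) ≈ 25; below-median years: 2014, 2018, 2019. Among those, 2014 has the highest amount ($M) (≈ 900).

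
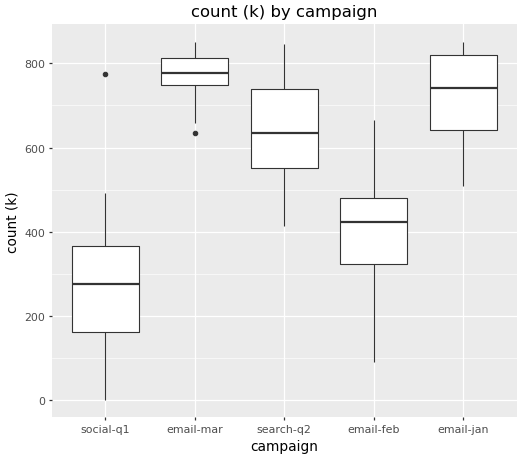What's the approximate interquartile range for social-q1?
≈ 200

Q3 ≈ 350, Q1 ≈ 150; IQR ≈ 200.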